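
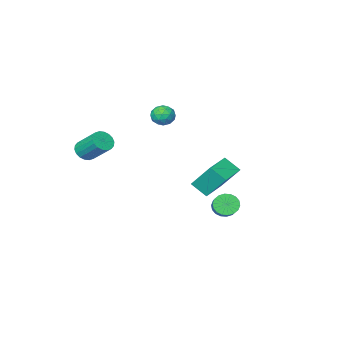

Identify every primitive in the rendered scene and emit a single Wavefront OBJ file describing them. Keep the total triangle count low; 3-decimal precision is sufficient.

v -4.173 -1.907 -4.504
v -4.702 -0.747 -2.886
v -2.578 -1.057 -4.592
v -3.106 0.103 -2.974
v -3.674 -2.763 -3.726
v -4.202 -1.603 -2.108
v -2.078 -1.913 -3.814
v -2.607 -0.753 -2.196
v 3.917 -3.507 -0.279
v 4.188 -3.912 0.265
v 3.813 -2.577 1.444
v 3.543 -2.173 0.899
v 4.448 -3.747 0.161
v 4.073 -2.412 1.34
v 4.603 -3.535 -0.03
v 4.228 -2.2 1.149
v 4.622 -3.317 -0.271
v 4.247 -1.982 0.908
v 4.502 -3.137 -0.513
v 4.127 -1.802 0.666
v 4.266 -3.031 -0.709
v 3.891 -1.696 0.47
v 3.96 -3.018 -0.82
v 3.585 -1.683 0.359
v 3.647 -3.103 -0.824
v 3.272 -1.768 0.355
v 3.387 -3.268 -0.72
v 3.012 -1.933 0.459
v 3.232 -3.48 -0.529
v 2.857 -2.145 0.65
v 3.213 -3.698 -0.288
v 2.838 -2.363 0.891
v 3.333 -3.878 -0.046
v 2.958 -2.543 1.133
v 3.569 -3.984 0.15
v 3.194 -2.649 1.329
v 3.875 -3.997 0.261
v 3.5 -2.662 1.44
v -1.76 1.96 -3.926
v -1.142 1.541 -3.858
v -0.382 2.8 -3.006
v -1 3.22 -3.074
v -1.09 1.704 -4.145
v -0.33 2.963 -3.292
v -1.171 1.918 -4.388
v -0.411 3.177 -3.536
v -1.368 2.14 -4.54
v -0.608 3.399 -3.688
v -1.643 2.326 -4.571
v -0.883 3.585 -3.718
v -1.942 2.44 -4.473
v -1.182 3.7 -3.621
v -2.204 2.459 -4.268
v -1.444 3.719 -3.415
v -2.378 2.38 -3.994
v -1.618 3.639 -3.142
v -2.43 2.217 -3.708
v -1.67 3.476 -2.855
v -2.349 2.003 -3.464
v -1.589 3.262 -2.612
v -2.152 1.781 -3.312
v -1.392 3.04 -2.46
v -1.877 1.595 -3.282
v -1.117 2.854 -2.429
v -1.578 1.48 -3.379
v -0.818 2.74 -2.527
v -1.316 1.461 -3.585
v -0.556 2.721 -2.732
v -1.14 -3.375 0.57
v -0.598 -3.583 1.088
v -2.042 -3.777 1.352
v -1.5 -3.985 1.87
v -1.628 -3.232 1.722
v -1.07 -2.984 1.239
v -1.57 -4.376 1.201
v -1.012 -4.128 0.718
v -0.864 -4.202 1.478
v -0.9 -3.495 1.8
v -1.74 -3.865 0.64
v -1.776 -3.158 0.962
v -0.79 -3.444 0.761
v -1.85 -3.916 1.679
v -1.925 -3.473 1.592
v -1.607 -3.596 1.897
v -1.067 -3.092 0.849
v -0.749 -3.214 1.154
v -1.354 -3.007 1.526
v -1.891 -4.146 1.286
v -1.573 -4.268 1.591
v -1.033 -3.764 0.543
v -0.715 -3.887 0.848
v -1.286 -4.353 0.914
v -0.628 -3.93 1.295
v -1.158 -4.166 1.754
v -1.199 -4.396 1.361
v -0.871 -4.251 1.077
v -0.649 -3.514 1.484
v -1.179 -3.75 1.943
v -1.254 -3.308 1.856
v -0.926 -3.162 1.572
v -0.805 -3.878 1.713
v -1.461 -3.61 0.497
v -1.991 -3.846 0.956
v -1.714 -4.198 0.868
v -1.386 -4.052 0.584
v -1.482 -3.194 0.686
v -2.012 -3.43 1.145
v -1.769 -3.109 1.363
v -1.441 -2.964 1.079
v -1.835 -3.482 0.727
f 2 4 1
f 5 2 1
f 1 4 3
f 3 5 1
f 2 8 4
f 6 2 5
f 6 8 2
f 4 8 3
f 7 5 3
f 3 8 7
f 7 6 5
f 8 6 7
f 10 9 13
f 10 13 11
f 11 13 14
f 11 14 12
f 13 9 15
f 13 15 14
f 14 15 16
f 14 16 12
f 15 9 17
f 15 17 16
f 16 17 18
f 16 18 12
f 17 9 19
f 17 19 18
f 18 19 20
f 18 20 12
f 19 9 21
f 19 21 20
f 20 21 22
f 20 22 12
f 21 9 23
f 21 23 22
f 22 23 24
f 22 24 12
f 23 9 25
f 23 25 24
f 24 25 26
f 24 26 12
f 25 9 27
f 25 27 26
f 26 27 28
f 26 28 12
f 27 9 29
f 27 29 28
f 28 29 30
f 28 30 12
f 29 9 31
f 29 31 30
f 30 31 32
f 30 32 12
f 31 9 33
f 31 33 32
f 32 33 34
f 32 34 12
f 33 9 35
f 33 35 34
f 34 35 36
f 34 36 12
f 35 9 37
f 35 37 36
f 36 37 38
f 36 38 12
f 37 9 10
f 37 10 38
f 38 10 11
f 38 11 12
f 40 39 43
f 40 43 41
f 41 43 44
f 41 44 42
f 43 39 45
f 43 45 44
f 44 45 46
f 44 46 42
f 45 39 47
f 45 47 46
f 46 47 48
f 46 48 42
f 47 39 49
f 47 49 48
f 48 49 50
f 48 50 42
f 49 39 51
f 49 51 50
f 50 51 52
f 50 52 42
f 51 39 53
f 51 53 52
f 52 53 54
f 52 54 42
f 53 39 55
f 53 55 54
f 54 55 56
f 54 56 42
f 55 39 57
f 55 57 56
f 56 57 58
f 56 58 42
f 57 39 59
f 57 59 58
f 58 59 60
f 58 60 42
f 59 39 61
f 59 61 60
f 60 61 62
f 60 62 42
f 61 39 63
f 61 63 62
f 62 63 64
f 62 64 42
f 63 39 65
f 63 65 64
f 64 65 66
f 64 66 42
f 65 39 67
f 65 67 66
f 66 67 68
f 66 68 42
f 67 39 40
f 67 40 68
f 68 40 41
f 68 41 42
f 69 106 85
f 106 80 109
f 85 109 74
f 106 109 85
f 69 85 81
f 85 74 86
f 81 86 70
f 85 86 81
f 69 81 90
f 81 70 91
f 90 91 76
f 81 91 90
f 69 90 102
f 90 76 105
f 102 105 79
f 90 105 102
f 69 102 106
f 102 79 110
f 106 110 80
f 102 110 106
f 70 86 97
f 86 74 100
f 97 100 78
f 86 100 97
f 74 109 87
f 109 80 108
f 87 108 73
f 109 108 87
f 80 110 107
f 110 79 103
f 107 103 71
f 110 103 107
f 79 105 104
f 105 76 92
f 104 92 75
f 105 92 104
f 76 91 96
f 91 70 93
f 96 93 77
f 91 93 96
f 72 98 84
f 98 78 99
f 84 99 73
f 98 99 84
f 72 84 82
f 84 73 83
f 82 83 71
f 84 83 82
f 72 82 89
f 82 71 88
f 89 88 75
f 82 88 89
f 72 89 94
f 89 75 95
f 94 95 77
f 89 95 94
f 72 94 98
f 94 77 101
f 98 101 78
f 94 101 98
f 73 99 87
f 99 78 100
f 87 100 74
f 99 100 87
f 71 83 107
f 83 73 108
f 107 108 80
f 83 108 107
f 75 88 104
f 88 71 103
f 104 103 79
f 88 103 104
f 77 95 96
f 95 75 92
f 96 92 76
f 95 92 96
f 78 101 97
f 101 77 93
f 97 93 70
f 101 93 97



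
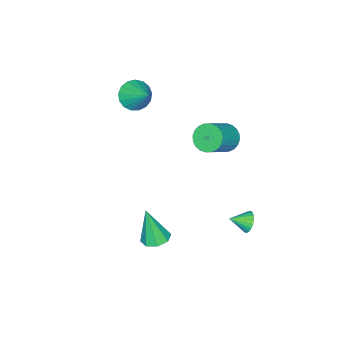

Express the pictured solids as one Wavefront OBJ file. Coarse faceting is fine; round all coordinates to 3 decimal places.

v 1.843 1.177 -2.995
v 2.632 1.164 -3.034
v 1.937 0.643 -0.965
v 2.417 1.708 -2.881
v 1.866 1.941 -2.795
v 1.301 1.726 -2.825
v 1.055 1.189 -2.955
v 1.27 0.645 -3.108
v 1.821 0.413 -3.194
v 2.386 0.627 -3.164
v -4.629 0.808 -0.123
v -4.204 1.348 -0.656
v -2.746 1.272 0.429
v -3.171 0.732 0.963
v -4.351 1.568 -0.443
v -2.893 1.492 0.642
v -4.541 1.671 -0.181
v -3.082 1.596 0.904
v -4.744 1.644 0.089
v -3.285 1.568 1.175
v -4.929 1.489 0.328
v -3.471 1.413 1.413
v -5.069 1.231 0.498
v -3.61 1.155 1.583
v -5.142 0.908 0.573
v -3.683 0.832 1.659
v -5.137 0.57 0.542
v -3.678 0.494 1.628
v -5.054 0.268 0.411
v -3.596 0.192 1.496
v -4.907 0.048 0.198
v -3.449 -0.028 1.283
v -4.718 -0.056 -0.064
v -3.259 -0.131 1.021
v -4.515 -0.028 -0.335
v -3.056 -0.104 0.751
v -4.329 0.127 -0.573
v -2.871 0.051 0.512
v -4.19 0.385 -0.743
v -2.731 0.309 0.342
v -4.117 0.708 -0.819
v -2.658 0.632 0.267
v -4.122 1.046 -0.788
v -2.663 0.97 0.298
v -2.631 -3.409 2.605
v -1.763 -3.769 2.598
v -2.109 -2.171 3.615
v -1.764 -3.484 2.249
v -1.964 -3.182 1.983
v -2.317 -2.932 1.858
v -2.742 -2.791 1.905
v -3.141 -2.792 2.113
v -3.423 -2.934 2.433
v -3.524 -3.185 2.792
v -3.421 -3.487 3.109
v -3.136 -3.771 3.31
v -2.735 -3.972 3.35
v -2.311 -4.045 3.219
v -1.96 -3.971 2.948
v -2.307 3.893 -3.536
v -1.92 3.952 -4.068
v -1.633 3.187 -3.124
v -1.819 4.146 -3.902
v -1.803 4.296 -3.672
v -1.873 4.376 -3.42
v -2.019 4.373 -3.187
v -2.214 4.287 -3.015
v -2.426 4.132 -2.933
v -2.617 3.937 -2.955
v -2.755 3.733 -3.078
v -2.815 3.558 -3.28
v -2.787 3.44 -3.526
v -2.677 3.401 -3.774
v -2.502 3.446 -3.981
v -2.294 3.569 -4.111
v -2.088 3.748 -4.142
f 2 1 4
f 2 4 3
f 4 1 5
f 4 5 3
f 5 1 6
f 5 6 3
f 6 1 7
f 6 7 3
f 7 1 8
f 7 8 3
f 8 1 9
f 8 9 3
f 9 1 10
f 9 10 3
f 10 1 2
f 10 2 3
f 12 11 15
f 12 15 13
f 13 15 16
f 13 16 14
f 15 11 17
f 15 17 16
f 16 17 18
f 16 18 14
f 17 11 19
f 17 19 18
f 18 19 20
f 18 20 14
f 19 11 21
f 19 21 20
f 20 21 22
f 20 22 14
f 21 11 23
f 21 23 22
f 22 23 24
f 22 24 14
f 23 11 25
f 23 25 24
f 24 25 26
f 24 26 14
f 25 11 27
f 25 27 26
f 26 27 28
f 26 28 14
f 27 11 29
f 27 29 28
f 28 29 30
f 28 30 14
f 29 11 31
f 29 31 30
f 30 31 32
f 30 32 14
f 31 11 33
f 31 33 32
f 32 33 34
f 32 34 14
f 33 11 35
f 33 35 34
f 34 35 36
f 34 36 14
f 35 11 37
f 35 37 36
f 36 37 38
f 36 38 14
f 37 11 39
f 37 39 38
f 38 39 40
f 38 40 14
f 39 11 41
f 39 41 40
f 40 41 42
f 40 42 14
f 41 11 43
f 41 43 42
f 42 43 44
f 42 44 14
f 43 11 12
f 43 12 44
f 44 12 13
f 44 13 14
f 46 45 48
f 46 48 47
f 48 45 49
f 48 49 47
f 49 45 50
f 49 50 47
f 50 45 51
f 50 51 47
f 51 45 52
f 51 52 47
f 52 45 53
f 52 53 47
f 53 45 54
f 53 54 47
f 54 45 55
f 54 55 47
f 55 45 56
f 55 56 47
f 56 45 57
f 56 57 47
f 57 45 58
f 57 58 47
f 58 45 59
f 58 59 47
f 59 45 46
f 59 46 47
f 61 60 63
f 61 63 62
f 63 60 64
f 63 64 62
f 64 60 65
f 64 65 62
f 65 60 66
f 65 66 62
f 66 60 67
f 66 67 62
f 67 60 68
f 67 68 62
f 68 60 69
f 68 69 62
f 69 60 70
f 69 70 62
f 70 60 71
f 70 71 62
f 71 60 72
f 71 72 62
f 72 60 73
f 72 73 62
f 73 60 74
f 73 74 62
f 74 60 75
f 74 75 62
f 75 60 76
f 75 76 62
f 76 60 61
f 76 61 62



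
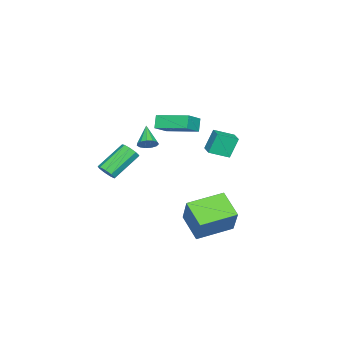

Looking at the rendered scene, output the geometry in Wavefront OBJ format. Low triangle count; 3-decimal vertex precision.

v -1.859 -1.368 1.679
v -2.352 -1.509 2.419
v -1.791 0.616 2.101
v -2.284 0.476 2.841
v -0.756 -1.556 2.379
v -1.249 -1.696 3.119
v -0.688 0.429 2.801
v -1.181 0.288 3.541
v 0.834 2.116 2.395
v 0.398 2.429 3.623
v 0.184 3.05 1.927
v -0.252 3.362 3.155
v 1.532 2.658 2.505
v 1.096 2.97 3.733
v 0.882 3.591 2.037
v 0.446 3.904 3.265
v 2.931 2.617 -3.326
v 2.043 1.43 -2.416
v 1.342 4.046 -3.012
v 0.454 2.859 -2.102
v 3.826 3.241 -1.638
v 2.938 2.054 -0.728
v 2.237 4.67 -1.324
v 1.349 3.483 -0.414
v 0.709 -3.764 -0.861
v 1.146 -3.593 -0.441
v -0.312 -2.825 0.762
v -0.749 -2.996 0.341
v 1.081 -3.274 -0.723
v -0.378 -2.507 0.479
v 0.842 -3.184 -1.07
v -0.617 -2.417 0.132
v 0.54 -3.366 -1.32
v -0.918 -2.598 -0.117
v 0.318 -3.733 -1.355
v -1.14 -2.966 -0.152
v 0.279 -4.115 -1.159
v -1.179 -3.348 0.044
v 0.441 -4.332 -0.824
v -1.017 -3.565 0.379
v 0.728 -4.284 -0.506
v -0.73 -3.516 0.696
v 1.007 -3.991 -0.355
v -0.451 -3.224 0.848
v -2.466 -2.803 0.046
v -2.075 -3.26 0.195
v -3.474 -3.377 0.934
v -2.018 -3.003 0.425
v -2.104 -2.683 0.535
v -2.305 -2.4 0.489
v -2.557 -2.246 0.303
v -2.78 -2.269 0.035
v -2.904 -2.461 -0.229
v -2.888 -2.762 -0.406
v -2.739 -3.076 -0.439
v -2.503 -3.303 -0.319
v -2.255 -3.372 -0.082
f 2 4 1
f 5 2 1
f 1 4 3
f 3 5 1
f 2 8 4
f 6 2 5
f 6 8 2
f 4 8 3
f 7 5 3
f 3 8 7
f 7 6 5
f 8 6 7
f 10 12 9
f 13 10 9
f 9 12 11
f 11 13 9
f 10 16 12
f 14 10 13
f 14 16 10
f 12 16 11
f 15 13 11
f 11 16 15
f 15 14 13
f 16 14 15
f 18 20 17
f 21 18 17
f 17 20 19
f 19 21 17
f 18 24 20
f 22 18 21
f 22 24 18
f 20 24 19
f 23 21 19
f 19 24 23
f 23 22 21
f 24 22 23
f 26 25 29
f 26 29 27
f 27 29 30
f 27 30 28
f 29 25 31
f 29 31 30
f 30 31 32
f 30 32 28
f 31 25 33
f 31 33 32
f 32 33 34
f 32 34 28
f 33 25 35
f 33 35 34
f 34 35 36
f 34 36 28
f 35 25 37
f 35 37 36
f 36 37 38
f 36 38 28
f 37 25 39
f 37 39 38
f 38 39 40
f 38 40 28
f 39 25 41
f 39 41 40
f 40 41 42
f 40 42 28
f 41 25 43
f 41 43 42
f 42 43 44
f 42 44 28
f 43 25 26
f 43 26 44
f 44 26 27
f 44 27 28
f 46 45 48
f 46 48 47
f 48 45 49
f 48 49 47
f 49 45 50
f 49 50 47
f 50 45 51
f 50 51 47
f 51 45 52
f 51 52 47
f 52 45 53
f 52 53 47
f 53 45 54
f 53 54 47
f 54 45 55
f 54 55 47
f 55 45 56
f 55 56 47
f 56 45 57
f 56 57 47
f 57 45 46
f 57 46 47



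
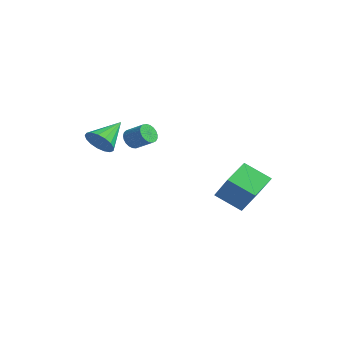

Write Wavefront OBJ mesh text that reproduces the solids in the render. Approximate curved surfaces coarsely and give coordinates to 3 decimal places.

v -0.485 1.651 -2.302
v -0.993 3.212 -1.667
v 0.765 2.428 -3.21
v 0.257 3.989 -2.575
v 0.783 1.431 -0.745
v 0.275 2.992 -0.11
v 2.033 2.208 -1.653
v 1.525 3.769 -1.018
v -4.148 -0.836 1.189
v -3.891 -0.588 0.646
v -2.915 -0.235 1.268
v -3.172 -0.484 1.811
v -4.03 -0.378 0.744
v -3.054 -0.025 1.366
v -4.189 -0.247 0.919
v -3.213 0.106 1.541
v -4.341 -0.217 1.14
v -3.365 0.135 1.763
v -4.459 -0.295 1.37
v -3.483 0.057 1.993
v -4.524 -0.467 1.569
v -3.548 -0.114 2.191
v -4.524 -0.702 1.702
v -3.548 -0.35 2.324
v -4.458 -0.961 1.746
v -3.483 -0.608 2.369
v -4.339 -1.198 1.694
v -3.364 -0.845 2.316
v -4.187 -1.372 1.554
v -3.212 -1.02 2.177
v -4.028 -1.454 1.352
v -3.053 -1.101 1.974
v -3.89 -1.429 1.121
v -2.914 -1.076 1.743
v -3.796 -1.302 0.902
v -2.821 -0.949 1.524
v -3.764 -1.094 0.732
v -2.788 -0.741 1.355
v -3.797 -0.841 0.642
v -2.821 -0.489 1.264
v -2.612 -4.05 2.203
v -1.744 -3.999 2.391
v -2.908 -2.47 3.137
v -1.781 -3.788 2.023
v -2.008 -3.638 1.696
v -2.374 -3.581 1.485
v -2.795 -3.633 1.438
v -3.173 -3.78 1.567
v -3.423 -3.989 1.842
v -3.487 -4.212 2.199
v -3.351 -4.398 2.557
v -3.045 -4.504 2.834
v -2.641 -4.507 2.966
v -2.229 -4.405 2.924
v -1.906 -4.222 2.716
f 2 4 1
f 5 2 1
f 1 4 3
f 3 5 1
f 2 8 4
f 6 2 5
f 6 8 2
f 4 8 3
f 7 5 3
f 3 8 7
f 7 6 5
f 8 6 7
f 10 9 13
f 10 13 11
f 11 13 14
f 11 14 12
f 13 9 15
f 13 15 14
f 14 15 16
f 14 16 12
f 15 9 17
f 15 17 16
f 16 17 18
f 16 18 12
f 17 9 19
f 17 19 18
f 18 19 20
f 18 20 12
f 19 9 21
f 19 21 20
f 20 21 22
f 20 22 12
f 21 9 23
f 21 23 22
f 22 23 24
f 22 24 12
f 23 9 25
f 23 25 24
f 24 25 26
f 24 26 12
f 25 9 27
f 25 27 26
f 26 27 28
f 26 28 12
f 27 9 29
f 27 29 28
f 28 29 30
f 28 30 12
f 29 9 31
f 29 31 30
f 30 31 32
f 30 32 12
f 31 9 33
f 31 33 32
f 32 33 34
f 32 34 12
f 33 9 35
f 33 35 34
f 34 35 36
f 34 36 12
f 35 9 37
f 35 37 36
f 36 37 38
f 36 38 12
f 37 9 39
f 37 39 38
f 38 39 40
f 38 40 12
f 39 9 10
f 39 10 40
f 40 10 11
f 40 11 12
f 42 41 44
f 42 44 43
f 44 41 45
f 44 45 43
f 45 41 46
f 45 46 43
f 46 41 47
f 46 47 43
f 47 41 48
f 47 48 43
f 48 41 49
f 48 49 43
f 49 41 50
f 49 50 43
f 50 41 51
f 50 51 43
f 51 41 52
f 51 52 43
f 52 41 53
f 52 53 43
f 53 41 54
f 53 54 43
f 54 41 55
f 54 55 43
f 55 41 42
f 55 42 43



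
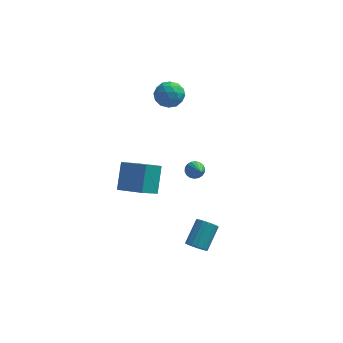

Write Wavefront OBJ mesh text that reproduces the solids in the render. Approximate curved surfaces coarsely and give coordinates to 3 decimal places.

v -2.409 -5.006 1.653
v -2.346 -3.914 2.914
v -3.778 -4.363 1.164
v -3.715 -3.27 2.425
v -1.745 -4.17 0.895
v -1.682 -3.077 2.156
v -3.114 -3.526 0.406
v -3.051 -2.434 1.667
v -2.612 3.555 2.711
v -1.735 3.696 2.61
v -2.345 2.204 3.15
v -1.468 2.345 3.049
v -1.916 2.763 3.7
v -2.081 3.598 3.428
v -1.999 2.302 2.332
v -2.164 3.137 2.06
v -1.356 2.921 2.376
v -1.305 3.206 3.221
v -2.775 2.694 2.539
v -2.724 2.979 3.384
v -2.197 3.744 2.622
v -1.883 2.156 3.138
v -2.146 2.402 3.521
v -1.631 2.484 3.462
v -2.4 3.687 3.103
v -1.885 3.77 3.043
v -1.991 3.221 3.684
v -2.195 2.13 2.717
v -1.68 2.213 2.657
v -2.449 3.416 2.298
v -1.934 3.498 2.239
v -2.089 2.679 2.076
v -1.459 3.372 2.425
v -1.302 2.577 2.683
v -1.614 2.552 2.261
v -1.711 3.043 2.102
v -1.429 3.539 2.922
v -1.272 2.745 3.18
v -1.535 2.991 3.562
v -1.632 3.482 3.403
v -1.206 3.084 2.784
v -2.808 3.155 2.58
v -2.651 2.361 2.838
v -2.448 2.418 2.357
v -2.545 2.909 2.198
v -2.778 3.323 3.077
v -2.621 2.528 3.335
v -2.369 2.857 3.658
v -2.466 3.348 3.499
v -2.874 2.816 2.976
v -0.637 2.87 -3.369
v -0.406 3.243 -3.005
v -0.103 1.35 -2.151
v -0.645 3.225 -2.923
v -0.883 3.136 -2.929
v -1.072 2.995 -3.023
v -1.174 2.829 -3.185
v -1.171 2.672 -3.383
v -1.061 2.553 -3.579
v -0.868 2.498 -3.733
v -0.628 2.516 -3.815
v -0.391 2.604 -3.809
v -0.202 2.745 -3.716
v -0.099 2.911 -3.554
v -0.103 3.069 -3.355
v -0.212 3.187 -3.159
v 0.257 -4.411 -3.088
v 0.552 -4.137 -3.559
v 0.998 -2.974 -2.603
v 0.703 -3.249 -2.132
v 0.279 -4.022 -3.571
v 0.725 -2.86 -2.614
v -0 -3.997 -3.472
v 0.446 -2.835 -2.515
v -0.22 -4.066 -3.285
v 0.227 -2.904 -2.328
v -0.33 -4.215 -3.053
v 0.116 -3.053 -2.096
v -0.306 -4.408 -2.829
v 0.14 -3.246 -1.872
v -0.153 -4.602 -2.665
v 0.293 -3.44 -1.708
v 0.094 -4.753 -2.597
v 0.54 -3.591 -1.641
v 0.378 -4.825 -2.643
v 0.824 -3.663 -1.686
v 0.635 -4.802 -2.79
v 1.081 -3.64 -1.833
v 0.805 -4.689 -3.006
v 1.251 -3.527 -2.049
v 0.849 -4.513 -3.24
v 1.295 -3.351 -2.284
v 0.758 -4.314 -3.44
v 1.204 -3.152 -2.483
f 2 4 1
f 5 2 1
f 1 4 3
f 3 5 1
f 2 8 4
f 6 2 5
f 6 8 2
f 4 8 3
f 7 5 3
f 3 8 7
f 7 6 5
f 8 6 7
f 9 46 25
f 46 20 49
f 25 49 14
f 46 49 25
f 9 25 21
f 25 14 26
f 21 26 10
f 25 26 21
f 9 21 30
f 21 10 31
f 30 31 16
f 21 31 30
f 9 30 42
f 30 16 45
f 42 45 19
f 30 45 42
f 9 42 46
f 42 19 50
f 46 50 20
f 42 50 46
f 10 26 37
f 26 14 40
f 37 40 18
f 26 40 37
f 14 49 27
f 49 20 48
f 27 48 13
f 49 48 27
f 20 50 47
f 50 19 43
f 47 43 11
f 50 43 47
f 19 45 44
f 45 16 32
f 44 32 15
f 45 32 44
f 16 31 36
f 31 10 33
f 36 33 17
f 31 33 36
f 12 38 24
f 38 18 39
f 24 39 13
f 38 39 24
f 12 24 22
f 24 13 23
f 22 23 11
f 24 23 22
f 12 22 29
f 22 11 28
f 29 28 15
f 22 28 29
f 12 29 34
f 29 15 35
f 34 35 17
f 29 35 34
f 12 34 38
f 34 17 41
f 38 41 18
f 34 41 38
f 13 39 27
f 39 18 40
f 27 40 14
f 39 40 27
f 11 23 47
f 23 13 48
f 47 48 20
f 23 48 47
f 15 28 44
f 28 11 43
f 44 43 19
f 28 43 44
f 17 35 36
f 35 15 32
f 36 32 16
f 35 32 36
f 18 41 37
f 41 17 33
f 37 33 10
f 41 33 37
f 52 51 54
f 52 54 53
f 54 51 55
f 54 55 53
f 55 51 56
f 55 56 53
f 56 51 57
f 56 57 53
f 57 51 58
f 57 58 53
f 58 51 59
f 58 59 53
f 59 51 60
f 59 60 53
f 60 51 61
f 60 61 53
f 61 51 62
f 61 62 53
f 62 51 63
f 62 63 53
f 63 51 64
f 63 64 53
f 64 51 65
f 64 65 53
f 65 51 66
f 65 66 53
f 66 51 52
f 66 52 53
f 68 67 71
f 68 71 69
f 69 71 72
f 69 72 70
f 71 67 73
f 71 73 72
f 72 73 74
f 72 74 70
f 73 67 75
f 73 75 74
f 74 75 76
f 74 76 70
f 75 67 77
f 75 77 76
f 76 77 78
f 76 78 70
f 77 67 79
f 77 79 78
f 78 79 80
f 78 80 70
f 79 67 81
f 79 81 80
f 80 81 82
f 80 82 70
f 81 67 83
f 81 83 82
f 82 83 84
f 82 84 70
f 83 67 85
f 83 85 84
f 84 85 86
f 84 86 70
f 85 67 87
f 85 87 86
f 86 87 88
f 86 88 70
f 87 67 89
f 87 89 88
f 88 89 90
f 88 90 70
f 89 67 91
f 89 91 90
f 90 91 92
f 90 92 70
f 91 67 93
f 91 93 92
f 92 93 94
f 92 94 70
f 93 67 68
f 93 68 94
f 94 68 69
f 94 69 70



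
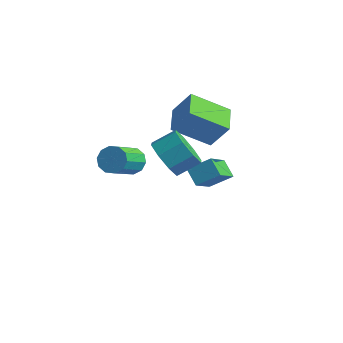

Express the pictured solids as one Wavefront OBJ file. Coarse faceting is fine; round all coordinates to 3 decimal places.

v 0.17 -0.195 3.551
v 0.951 -0.867 3.694
v 1.57 -0.017 4.312
v 0.79 0.655 4.169
v 1.034 -0.442 3.026
v 1.653 0.408 3.644
v 0.611 0.128 2.666
v 1.23 0.978 3.284
v -0.07 0.508 2.824
v 0.549 1.359 3.442
v -0.61 0.477 3.408
v 0.009 1.327 4.026
v -0.693 0.052 4.076
v -0.074 0.902 4.694
v -0.27 -0.518 4.436
v 0.349 0.332 5.054
v 0.411 -0.899 4.278
v 1.03 -0.048 4.896
v 0.033 3.236 2.436
v -1.274 2.083 3.535
v -0.803 4.43 2.695
v -2.11 3.276 3.794
v 0.83 3.524 3.686
v -0.477 2.37 4.785
v -0.006 4.717 3.945
v -1.313 3.564 5.044
v -1.308 -0.604 3.011
v -0.864 -0.25 3.437
v -0.668 -1.722 4.455
v -1.112 -2.076 4.029
v -1.271 -0.198 3.592
v -1.076 -1.669 4.61
v -1.692 -0.3 3.524
v -1.497 -1.771 4.543
v -1.967 -0.519 3.261
v -1.771 -1.99 4.279
v -1.989 -0.77 2.902
v -1.794 -2.242 3.92
v -1.752 -0.958 2.585
v -1.556 -2.43 3.603
v -1.344 -1.011 2.43
v -1.149 -2.482 3.448
v -0.923 -0.909 2.497
v -0.728 -2.38 3.516
v -0.649 -0.69 2.761
v -0.453 -2.161 3.779
v -0.626 -0.438 3.12
v -0.431 -1.91 4.138
v -0.067 2.32 0.253
v -0.801 2.609 0.85
v -0.388 3.745 -0.832
v -1.122 4.035 -0.234
v 0.742 3.005 0.914
v 0.008 3.295 1.512
v 0.421 4.431 -0.17
v -0.313 4.72 0.427
f 2 1 5
f 2 5 3
f 3 5 6
f 3 6 4
f 5 1 7
f 5 7 6
f 6 7 8
f 6 8 4
f 7 1 9
f 7 9 8
f 8 9 10
f 8 10 4
f 9 1 11
f 9 11 10
f 10 11 12
f 10 12 4
f 11 1 13
f 11 13 12
f 12 13 14
f 12 14 4
f 13 1 15
f 13 15 14
f 14 15 16
f 14 16 4
f 15 1 17
f 15 17 16
f 16 17 18
f 16 18 4
f 17 1 2
f 17 2 18
f 18 2 3
f 18 3 4
f 20 22 19
f 23 20 19
f 19 22 21
f 21 23 19
f 20 26 22
f 24 20 23
f 24 26 20
f 22 26 21
f 25 23 21
f 21 26 25
f 25 24 23
f 26 24 25
f 28 27 31
f 28 31 29
f 29 31 32
f 29 32 30
f 31 27 33
f 31 33 32
f 32 33 34
f 32 34 30
f 33 27 35
f 33 35 34
f 34 35 36
f 34 36 30
f 35 27 37
f 35 37 36
f 36 37 38
f 36 38 30
f 37 27 39
f 37 39 38
f 38 39 40
f 38 40 30
f 39 27 41
f 39 41 40
f 40 41 42
f 40 42 30
f 41 27 43
f 41 43 42
f 42 43 44
f 42 44 30
f 43 27 45
f 43 45 44
f 44 45 46
f 44 46 30
f 45 27 47
f 45 47 46
f 46 47 48
f 46 48 30
f 47 27 28
f 47 28 48
f 48 28 29
f 48 29 30
f 50 52 49
f 53 50 49
f 49 52 51
f 51 53 49
f 50 56 52
f 54 50 53
f 54 56 50
f 52 56 51
f 55 53 51
f 51 56 55
f 55 54 53
f 56 54 55



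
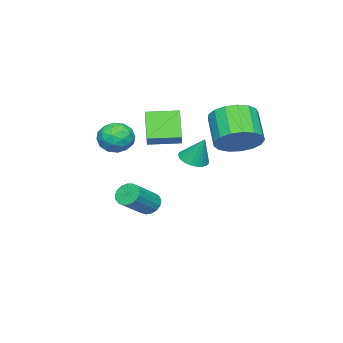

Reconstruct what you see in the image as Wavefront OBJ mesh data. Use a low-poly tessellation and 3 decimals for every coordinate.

v 0.483 1.834 0.344
v 1.053 1.516 0.444
v 0.597 2.406 1.516
v 1.137 1.747 0.322
v 1.108 1.993 0.205
v 0.971 2.212 0.111
v 0.75 2.365 0.058
v 0.483 2.427 0.054
v 0.215 2.385 0.1
v -0.006 2.249 0.188
v -0.142 2.04 0.303
v -0.171 1.796 0.425
v -0.086 1.558 0.533
v 0.097 1.368 0.608
v 0.347 1.259 0.638
v 0.62 1.248 0.616
v 0.87 1.339 0.548
v -3.039 -2.268 -4.131
v -2.737 -2.511 -4.628
v -1.338 -2.775 -3.645
v -1.641 -2.532 -3.149
v -2.672 -2.216 -4.641
v -1.273 -2.481 -3.658
v -2.691 -1.934 -4.537
v -1.293 -2.198 -3.554
v -2.791 -1.728 -4.34
v -1.392 -1.992 -3.357
v -2.947 -1.646 -4.096
v -1.548 -1.91 -3.113
v -3.124 -1.706 -3.86
v -1.725 -1.97 -2.877
v -3.282 -1.895 -3.686
v -1.883 -2.159 -2.703
v -3.385 -2.169 -3.614
v -1.986 -2.434 -2.631
v -3.408 -2.466 -3.661
v -2.009 -2.731 -2.678
v -3.347 -2.718 -3.815
v -1.948 -2.982 -2.832
v -3.215 -2.866 -4.042
v -1.816 -3.131 -3.059
v -3.043 -2.878 -4.29
v -1.645 -3.142 -3.307
v -2.871 -2.749 -4.501
v -1.472 -3.014 -3.518
v -1.652 0.016 1.772
v -1.118 0.314 2.303
v -0.802 0.588 0.596
v -0.268 0.886 1.127
v -0.912 -1.206 1.713
v -0.378 -0.908 2.244
v -0.062 -0.634 0.537
v 0.472 -0.336 1.068
v -2.574 2.316 0.425
v -1.761 2.348 1.135
v -2.732 1.557 2.284
v -3.546 1.524 1.575
v -2.018 2.788 1.221
v -2.989 1.997 2.37
v -2.402 3.12 1.125
v -3.373 2.329 2.274
v -2.826 3.268 0.868
v -3.797 2.477 2.018
v -3.192 3.197 0.51
v -4.163 2.406 1.66
v -3.417 2.925 0.133
v -4.388 2.134 1.282
v -3.449 2.513 -0.178
v -4.42 1.721 0.972
v -3.28 2.055 -0.35
v -4.251 1.264 0.799
v -2.95 1.658 -0.345
v -3.921 0.867 0.805
v -2.533 1.411 -0.163
v -3.505 0.62 0.986
v -2.127 1.371 0.154
v -3.098 0.58 1.303
v -1.822 1.548 0.532
v -2.794 0.757 1.682
v -1.69 1.9 0.886
v -2.662 1.109 2.036
v -1.413 -1.984 0.382
v -0.731 -2.274 0.844
v -1.489 -3.226 -0.284
v -0.807 -3.516 0.178
v -1.573 -3.374 0.572
v -1.526 -2.606 0.984
v -0.694 -2.894 -0.424
v -0.647 -2.126 -0.012
v -0.287 -2.836 0.346
v -0.83 -3.133 0.961
v -1.39 -2.367 -0.401
v -1.933 -2.664 0.214
v -1.065 -2.02 0.672
v -1.155 -3.48 -0.112
v -1.605 -3.397 0.12
v -1.204 -3.567 0.391
v -1.532 -2.215 0.754
v -1.132 -2.385 1.025
v -1.627 -3.032 0.865
v -1.088 -3.115 -0.465
v -0.688 -3.285 -0.194
v -1.016 -1.933 0.169
v -0.615 -2.103 0.44
v -0.593 -2.468 -0.305
v -0.404 -2.521 0.651
v -0.449 -3.251 0.259
v -0.382 -2.885 -0.095
v -0.354 -2.434 0.147
v -0.723 -2.695 1.012
v -0.768 -3.425 0.62
v -1.218 -3.342 0.852
v -1.19 -2.89 1.094
v -0.462 -3.025 0.719
v -1.452 -2.075 -0.06
v -1.497 -2.805 -0.452
v -1.03 -2.61 -0.534
v -1.002 -2.158 -0.292
v -1.771 -2.249 0.301
v -1.816 -2.979 -0.091
v -1.866 -3.066 0.413
v -1.838 -2.615 0.655
v -1.758 -2.475 -0.159
f 2 1 4
f 2 4 3
f 4 1 5
f 4 5 3
f 5 1 6
f 5 6 3
f 6 1 7
f 6 7 3
f 7 1 8
f 7 8 3
f 8 1 9
f 8 9 3
f 9 1 10
f 9 10 3
f 10 1 11
f 10 11 3
f 11 1 12
f 11 12 3
f 12 1 13
f 12 13 3
f 13 1 14
f 13 14 3
f 14 1 15
f 14 15 3
f 15 1 16
f 15 16 3
f 16 1 17
f 16 17 3
f 17 1 2
f 17 2 3
f 19 18 22
f 19 22 20
f 20 22 23
f 20 23 21
f 22 18 24
f 22 24 23
f 23 24 25
f 23 25 21
f 24 18 26
f 24 26 25
f 25 26 27
f 25 27 21
f 26 18 28
f 26 28 27
f 27 28 29
f 27 29 21
f 28 18 30
f 28 30 29
f 29 30 31
f 29 31 21
f 30 18 32
f 30 32 31
f 31 32 33
f 31 33 21
f 32 18 34
f 32 34 33
f 33 34 35
f 33 35 21
f 34 18 36
f 34 36 35
f 35 36 37
f 35 37 21
f 36 18 38
f 36 38 37
f 37 38 39
f 37 39 21
f 38 18 40
f 38 40 39
f 39 40 41
f 39 41 21
f 40 18 42
f 40 42 41
f 41 42 43
f 41 43 21
f 42 18 44
f 42 44 43
f 43 44 45
f 43 45 21
f 44 18 19
f 44 19 45
f 45 19 20
f 45 20 21
f 47 49 46
f 50 47 46
f 46 49 48
f 48 50 46
f 47 53 49
f 51 47 50
f 51 53 47
f 49 53 48
f 52 50 48
f 48 53 52
f 52 51 50
f 53 51 52
f 55 54 58
f 55 58 56
f 56 58 59
f 56 59 57
f 58 54 60
f 58 60 59
f 59 60 61
f 59 61 57
f 60 54 62
f 60 62 61
f 61 62 63
f 61 63 57
f 62 54 64
f 62 64 63
f 63 64 65
f 63 65 57
f 64 54 66
f 64 66 65
f 65 66 67
f 65 67 57
f 66 54 68
f 66 68 67
f 67 68 69
f 67 69 57
f 68 54 70
f 68 70 69
f 69 70 71
f 69 71 57
f 70 54 72
f 70 72 71
f 71 72 73
f 71 73 57
f 72 54 74
f 72 74 73
f 73 74 75
f 73 75 57
f 74 54 76
f 74 76 75
f 75 76 77
f 75 77 57
f 76 54 78
f 76 78 77
f 77 78 79
f 77 79 57
f 78 54 80
f 78 80 79
f 79 80 81
f 79 81 57
f 80 54 55
f 80 55 81
f 81 55 56
f 81 56 57
f 82 119 98
f 119 93 122
f 98 122 87
f 119 122 98
f 82 98 94
f 98 87 99
f 94 99 83
f 98 99 94
f 82 94 103
f 94 83 104
f 103 104 89
f 94 104 103
f 82 103 115
f 103 89 118
f 115 118 92
f 103 118 115
f 82 115 119
f 115 92 123
f 119 123 93
f 115 123 119
f 83 99 110
f 99 87 113
f 110 113 91
f 99 113 110
f 87 122 100
f 122 93 121
f 100 121 86
f 122 121 100
f 93 123 120
f 123 92 116
f 120 116 84
f 123 116 120
f 92 118 117
f 118 89 105
f 117 105 88
f 118 105 117
f 89 104 109
f 104 83 106
f 109 106 90
f 104 106 109
f 85 111 97
f 111 91 112
f 97 112 86
f 111 112 97
f 85 97 95
f 97 86 96
f 95 96 84
f 97 96 95
f 85 95 102
f 95 84 101
f 102 101 88
f 95 101 102
f 85 102 107
f 102 88 108
f 107 108 90
f 102 108 107
f 85 107 111
f 107 90 114
f 111 114 91
f 107 114 111
f 86 112 100
f 112 91 113
f 100 113 87
f 112 113 100
f 84 96 120
f 96 86 121
f 120 121 93
f 96 121 120
f 88 101 117
f 101 84 116
f 117 116 92
f 101 116 117
f 90 108 109
f 108 88 105
f 109 105 89
f 108 105 109
f 91 114 110
f 114 90 106
f 110 106 83
f 114 106 110



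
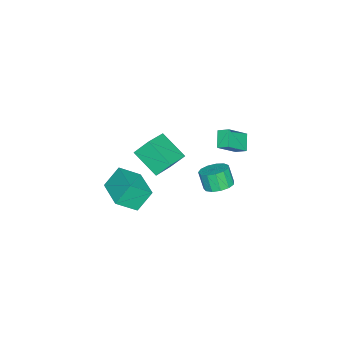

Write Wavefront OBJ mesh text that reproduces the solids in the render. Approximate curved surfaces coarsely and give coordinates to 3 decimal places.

v 0.742 3.24 0.357
v 1.516 2.763 0.33
v 1.273 2.303 1.455
v 0.498 2.78 1.483
v 1.633 3.216 0.54
v 1.389 2.756 1.666
v 1.467 3.676 0.692
v 1.223 3.217 1.818
v 1.07 3.998 0.738
v 0.827 3.539 1.864
v 0.569 4.08 0.663
v 0.326 3.62 1.788
v 0.123 3.894 0.491
v -0.12 3.434 1.616
v -0.126 3.501 0.276
v -0.37 3.041 1.402
v -0.1 3.025 0.087
v -0.344 2.565 1.213
v 0.193 2.617 -0.016
v -0.051 2.157 1.11
v 0.66 2.407 -0.001
v 0.417 1.947 1.125
v 1.154 2.461 0.128
v 0.91 2.002 1.254
v -0.905 2.385 3.771
v -0.892 3.095 4.137
v -2.125 3.002 2.616
v -2.113 3.713 2.983
v -0.027 2.747 3.037
v -0.015 3.458 3.404
v -1.248 3.365 1.883
v -1.235 4.075 2.249
v 2.127 -2.031 -1.173
v 2.955 -3.016 -0.205
v 1.375 -1.439 0.072
v 2.203 -2.424 1.04
v 3.657 -0.536 -0.96
v 4.485 -1.521 0.008
v 2.905 0.056 0.285
v 3.733 -0.929 1.253
v -4.455 -2.29 -4.465
v -4.953 -4.034 -3.292
v -4.823 -1.454 -3.378
v -5.321 -3.199 -2.205
v -2.579 -2.361 -3.775
v -3.077 -4.106 -2.602
v -2.947 -1.526 -2.688
v -3.445 -3.27 -1.515
f 2 1 5
f 2 5 3
f 3 5 6
f 3 6 4
f 5 1 7
f 5 7 6
f 6 7 8
f 6 8 4
f 7 1 9
f 7 9 8
f 8 9 10
f 8 10 4
f 9 1 11
f 9 11 10
f 10 11 12
f 10 12 4
f 11 1 13
f 11 13 12
f 12 13 14
f 12 14 4
f 13 1 15
f 13 15 14
f 14 15 16
f 14 16 4
f 15 1 17
f 15 17 16
f 16 17 18
f 16 18 4
f 17 1 19
f 17 19 18
f 18 19 20
f 18 20 4
f 19 1 21
f 19 21 20
f 20 21 22
f 20 22 4
f 21 1 23
f 21 23 22
f 22 23 24
f 22 24 4
f 23 1 2
f 23 2 24
f 24 2 3
f 24 3 4
f 26 28 25
f 29 26 25
f 25 28 27
f 27 29 25
f 26 32 28
f 30 26 29
f 30 32 26
f 28 32 27
f 31 29 27
f 27 32 31
f 31 30 29
f 32 30 31
f 34 36 33
f 37 34 33
f 33 36 35
f 35 37 33
f 34 40 36
f 38 34 37
f 38 40 34
f 36 40 35
f 39 37 35
f 35 40 39
f 39 38 37
f 40 38 39
f 42 44 41
f 45 42 41
f 41 44 43
f 43 45 41
f 42 48 44
f 46 42 45
f 46 48 42
f 44 48 43
f 47 45 43
f 43 48 47
f 47 46 45
f 48 46 47



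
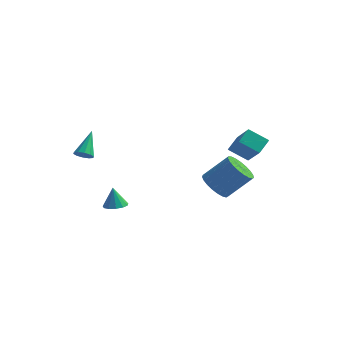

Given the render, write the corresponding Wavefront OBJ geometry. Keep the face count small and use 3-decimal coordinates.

v -2.493 -2.832 -2.419
v -1.925 -3.201 -2.242
v -2.727 -2.608 -1.201
v -1.805 -2.828 -2.287
v -1.904 -2.456 -2.374
v -2.189 -2.204 -2.476
v -2.571 -2.15 -2.559
v -2.928 -2.313 -2.598
v -3.147 -2.641 -2.58
v -3.158 -3.029 -2.511
v -2.958 -3.355 -2.413
v -2.61 -3.514 -2.316
v -2.225 -3.457 -2.252
v -3.681 -4.316 2.114
v -3.205 -4.521 2.353
v -3.699 -3.024 3.266
v -3.111 -4.294 2.1
v -3.235 -4.076 1.853
v -3.529 -3.949 1.705
v -3.88 -3.962 1.715
v -4.156 -4.11 1.876
v -4.25 -4.337 2.129
v -4.127 -4.555 2.376
v -3.833 -4.682 2.523
v -3.481 -4.669 2.514
v 3.566 1.71 -0.244
v 2.427 1.613 0.456
v 3.827 2.592 0.303
v 2.688 2.495 1.002
v 4.552 0.525 1.198
v 3.413 0.428 1.897
v 4.813 1.407 1.744
v 3.674 1.31 2.444
v 1.8 1.341 -2.45
v 2.402 1.729 -3.176
v 3.681 2.367 -1.777
v 3.08 1.979 -1.05
v 2.145 2.056 -3.09
v 3.424 2.693 -1.691
v 1.829 2.259 -2.894
v 3.108 2.896 -1.495
v 1.508 2.303 -2.62
v 2.787 2.941 -1.221
v 1.237 2.181 -2.317
v 2.516 2.819 -0.918
v 1.064 1.914 -2.037
v 2.343 2.552 -0.638
v 1.018 1.548 -1.828
v 2.297 2.185 -0.429
v 1.108 1.146 -1.727
v 2.387 1.783 -0.328
v 1.317 0.778 -1.75
v 2.596 1.415 -0.351
v 1.61 0.507 -1.895
v 2.889 1.144 -0.496
v 1.935 0.38 -2.135
v 3.215 1.018 -0.736
v 2.238 0.42 -2.43
v 3.517 1.058 -1.031
v 2.465 0.619 -2.728
v 3.744 1.256 -1.329
v 2.577 0.943 -2.978
v 3.856 1.58 -1.579
v 2.554 1.336 -3.136
v 3.834 1.973 -1.737
f 2 1 4
f 2 4 3
f 4 1 5
f 4 5 3
f 5 1 6
f 5 6 3
f 6 1 7
f 6 7 3
f 7 1 8
f 7 8 3
f 8 1 9
f 8 9 3
f 9 1 10
f 9 10 3
f 10 1 11
f 10 11 3
f 11 1 12
f 11 12 3
f 12 1 13
f 12 13 3
f 13 1 2
f 13 2 3
f 15 14 17
f 15 17 16
f 17 14 18
f 17 18 16
f 18 14 19
f 18 19 16
f 19 14 20
f 19 20 16
f 20 14 21
f 20 21 16
f 21 14 22
f 21 22 16
f 22 14 23
f 22 23 16
f 23 14 24
f 23 24 16
f 24 14 25
f 24 25 16
f 25 14 15
f 25 15 16
f 27 29 26
f 30 27 26
f 26 29 28
f 28 30 26
f 27 33 29
f 31 27 30
f 31 33 27
f 29 33 28
f 32 30 28
f 28 33 32
f 32 31 30
f 33 31 32
f 35 34 38
f 35 38 36
f 36 38 39
f 36 39 37
f 38 34 40
f 38 40 39
f 39 40 41
f 39 41 37
f 40 34 42
f 40 42 41
f 41 42 43
f 41 43 37
f 42 34 44
f 42 44 43
f 43 44 45
f 43 45 37
f 44 34 46
f 44 46 45
f 45 46 47
f 45 47 37
f 46 34 48
f 46 48 47
f 47 48 49
f 47 49 37
f 48 34 50
f 48 50 49
f 49 50 51
f 49 51 37
f 50 34 52
f 50 52 51
f 51 52 53
f 51 53 37
f 52 34 54
f 52 54 53
f 53 54 55
f 53 55 37
f 54 34 56
f 54 56 55
f 55 56 57
f 55 57 37
f 56 34 58
f 56 58 57
f 57 58 59
f 57 59 37
f 58 34 60
f 58 60 59
f 59 60 61
f 59 61 37
f 60 34 62
f 60 62 61
f 61 62 63
f 61 63 37
f 62 34 64
f 62 64 63
f 63 64 65
f 63 65 37
f 64 34 35
f 64 35 65
f 65 35 36
f 65 36 37



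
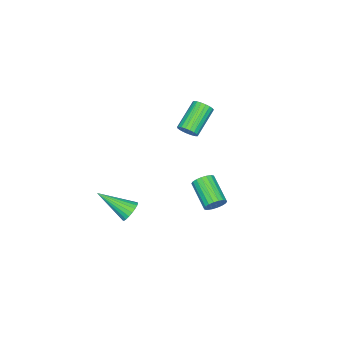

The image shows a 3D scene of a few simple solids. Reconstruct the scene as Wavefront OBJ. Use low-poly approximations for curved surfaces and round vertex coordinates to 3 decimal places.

v -0.269 0.428 2.368
v 0.056 0.507 2.866
v -1.486 0.511 3.87
v -1.811 0.432 3.372
v 0.011 0.742 2.796
v -1.531 0.746 3.8
v -0.083 0.923 2.652
v -1.625 0.927 3.656
v -0.209 1.018 2.458
v -1.75 1.022 3.463
v -0.345 1.011 2.249
v -1.887 1.015 3.254
v -0.468 0.904 2.061
v -2.01 0.908 3.065
v -0.557 0.714 1.926
v -2.098 0.718 2.93
v -0.596 0.475 1.867
v -2.137 0.479 2.871
v -0.578 0.227 1.894
v -2.12 0.231 2.899
v -0.507 0.015 2.004
v -2.049 0.019 3.008
v -0.395 -0.127 2.176
v -1.937 -0.123 3.181
v -0.261 -0.172 2.382
v -1.803 -0.168 3.386
v -0.129 -0.113 2.585
v -1.671 -0.109 3.59
v -0.021 0.039 2.751
v -1.562 0.043 3.755
v 0.045 0.258 2.85
v -1.497 0.262 3.855
v 1.322 -2.103 -4.255
v 1.812 -2.256 -4.716
v 1.838 -3.857 -3.125
v 1.956 -2.093 -4.529
v 1.99 -1.932 -4.294
v 1.908 -1.8 -4.052
v 1.726 -1.721 -3.846
v 1.473 -1.707 -3.71
v 1.195 -1.762 -3.669
v 0.938 -1.876 -3.728
v 0.748 -2.029 -3.879
v 0.657 -2.195 -4.095
v 0.682 -2.345 -4.339
v 0.817 -2.453 -4.568
v 1.039 -2.5 -4.743
v 1.311 -2.479 -4.834
v 1.584 -2.392 -4.824
v 1.734 3.33 -0.762
v 2.226 3.237 -0.381
v 1.378 1.976 0.404
v 0.886 2.07 0.022
v 2.074 3.426 -0.241
v 1.226 2.166 0.544
v 1.855 3.597 -0.204
v 1.006 2.336 0.58
v 1.611 3.714 -0.278
v 0.763 2.454 0.506
v 1.392 3.756 -0.448
v 0.544 2.495 0.336
v 1.241 3.713 -0.68
v 0.392 2.453 0.104
v 1.187 3.595 -0.929
v 0.339 2.334 -0.144
v 1.242 3.424 -1.144
v 0.394 2.163 -0.359
v 1.394 3.234 -1.284
v 0.546 1.974 -0.499
v 1.614 3.064 -1.32
v 0.765 1.803 -0.536
v 1.857 2.946 -1.246
v 1.009 1.686 -0.462
v 2.076 2.905 -1.076
v 1.228 1.644 -0.292
v 2.228 2.947 -0.844
v 1.379 1.687 -0.06
v 2.281 3.066 -0.596
v 1.433 1.805 0.189
f 2 1 5
f 2 5 3
f 3 5 6
f 3 6 4
f 5 1 7
f 5 7 6
f 6 7 8
f 6 8 4
f 7 1 9
f 7 9 8
f 8 9 10
f 8 10 4
f 9 1 11
f 9 11 10
f 10 11 12
f 10 12 4
f 11 1 13
f 11 13 12
f 12 13 14
f 12 14 4
f 13 1 15
f 13 15 14
f 14 15 16
f 14 16 4
f 15 1 17
f 15 17 16
f 16 17 18
f 16 18 4
f 17 1 19
f 17 19 18
f 18 19 20
f 18 20 4
f 19 1 21
f 19 21 20
f 20 21 22
f 20 22 4
f 21 1 23
f 21 23 22
f 22 23 24
f 22 24 4
f 23 1 25
f 23 25 24
f 24 25 26
f 24 26 4
f 25 1 27
f 25 27 26
f 26 27 28
f 26 28 4
f 27 1 29
f 27 29 28
f 28 29 30
f 28 30 4
f 29 1 31
f 29 31 30
f 30 31 32
f 30 32 4
f 31 1 2
f 31 2 32
f 32 2 3
f 32 3 4
f 34 33 36
f 34 36 35
f 36 33 37
f 36 37 35
f 37 33 38
f 37 38 35
f 38 33 39
f 38 39 35
f 39 33 40
f 39 40 35
f 40 33 41
f 40 41 35
f 41 33 42
f 41 42 35
f 42 33 43
f 42 43 35
f 43 33 44
f 43 44 35
f 44 33 45
f 44 45 35
f 45 33 46
f 45 46 35
f 46 33 47
f 46 47 35
f 47 33 48
f 47 48 35
f 48 33 49
f 48 49 35
f 49 33 34
f 49 34 35
f 51 50 54
f 51 54 52
f 52 54 55
f 52 55 53
f 54 50 56
f 54 56 55
f 55 56 57
f 55 57 53
f 56 50 58
f 56 58 57
f 57 58 59
f 57 59 53
f 58 50 60
f 58 60 59
f 59 60 61
f 59 61 53
f 60 50 62
f 60 62 61
f 61 62 63
f 61 63 53
f 62 50 64
f 62 64 63
f 63 64 65
f 63 65 53
f 64 50 66
f 64 66 65
f 65 66 67
f 65 67 53
f 66 50 68
f 66 68 67
f 67 68 69
f 67 69 53
f 68 50 70
f 68 70 69
f 69 70 71
f 69 71 53
f 70 50 72
f 70 72 71
f 71 72 73
f 71 73 53
f 72 50 74
f 72 74 73
f 73 74 75
f 73 75 53
f 74 50 76
f 74 76 75
f 75 76 77
f 75 77 53
f 76 50 78
f 76 78 77
f 77 78 79
f 77 79 53
f 78 50 51
f 78 51 79
f 79 51 52
f 79 52 53



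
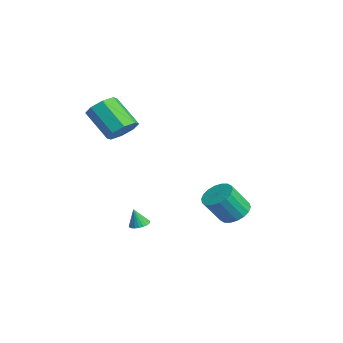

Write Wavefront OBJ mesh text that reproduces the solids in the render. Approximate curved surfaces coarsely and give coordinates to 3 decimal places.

v 3.165 -1.423 -1.3
v 3.664 -1.569 -1.305
v 3.095 -1.697 -0.32
v 3.68 -1.375 -1.25
v 3.618 -1.188 -1.202
v 3.487 -1.036 -1.169
v 3.307 -0.944 -1.156
v 3.105 -0.924 -1.165
v 2.913 -0.981 -1.194
v 2.758 -1.105 -1.24
v 2.666 -1.277 -1.295
v 2.65 -1.471 -1.35
v 2.712 -1.658 -1.398
v 2.843 -1.81 -1.431
v 3.023 -1.902 -1.444
v 3.225 -1.921 -1.435
v 3.418 -1.865 -1.406
v 3.572 -1.741 -1.36
v -0.131 4.362 -2.616
v 0.609 4.83 -2.368
v 0.771 3.826 -0.956
v 0.031 3.358 -1.204
v 0.309 5.034 -2.188
v 0.471 4.03 -0.777
v -0.079 5.105 -2.093
v 0.084 4.101 -0.682
v -0.476 5.029 -2.101
v -0.314 4.024 -0.69
v -0.806 4.821 -2.212
v -0.643 3.816 -0.8
v -1.001 4.522 -2.402
v -0.839 3.517 -0.991
v -1.025 4.191 -2.635
v -0.862 3.186 -1.223
v -0.871 3.894 -2.864
v -0.709 2.89 -1.452
v -0.571 3.69 -3.043
v -0.409 2.686 -1.632
v -0.184 3.619 -3.138
v -0.021 2.615 -1.727
v 0.214 3.696 -3.13
v 0.376 2.691 -1.719
v 0.543 3.904 -3.02
v 0.706 2.899 -1.608
v 0.739 4.203 -2.829
v 0.901 3.198 -1.418
v 0.762 4.534 -2.597
v 0.925 3.529 -1.185
v -1.499 -1.001 3.02
v -0.785 -1.116 3.605
v -2.028 -1.894 4.966
v -2.741 -1.779 4.38
v -1.1 -0.482 3.68
v -2.342 -1.26 5.041
v -1.648 -0.152 3.369
v -2.891 -0.93 4.729
v -2.109 -0.319 2.852
v -3.351 -1.097 4.213
v -2.212 -0.886 2.434
v -3.455 -1.664 3.795
v -1.898 -1.52 2.359
v -3.14 -2.298 3.72
v -1.349 -1.85 2.671
v -2.592 -2.628 4.031
v -0.889 -1.683 3.187
v -2.131 -2.461 4.548
f 2 1 4
f 2 4 3
f 4 1 5
f 4 5 3
f 5 1 6
f 5 6 3
f 6 1 7
f 6 7 3
f 7 1 8
f 7 8 3
f 8 1 9
f 8 9 3
f 9 1 10
f 9 10 3
f 10 1 11
f 10 11 3
f 11 1 12
f 11 12 3
f 12 1 13
f 12 13 3
f 13 1 14
f 13 14 3
f 14 1 15
f 14 15 3
f 15 1 16
f 15 16 3
f 16 1 17
f 16 17 3
f 17 1 18
f 17 18 3
f 18 1 2
f 18 2 3
f 20 19 23
f 20 23 21
f 21 23 24
f 21 24 22
f 23 19 25
f 23 25 24
f 24 25 26
f 24 26 22
f 25 19 27
f 25 27 26
f 26 27 28
f 26 28 22
f 27 19 29
f 27 29 28
f 28 29 30
f 28 30 22
f 29 19 31
f 29 31 30
f 30 31 32
f 30 32 22
f 31 19 33
f 31 33 32
f 32 33 34
f 32 34 22
f 33 19 35
f 33 35 34
f 34 35 36
f 34 36 22
f 35 19 37
f 35 37 36
f 36 37 38
f 36 38 22
f 37 19 39
f 37 39 38
f 38 39 40
f 38 40 22
f 39 19 41
f 39 41 40
f 40 41 42
f 40 42 22
f 41 19 43
f 41 43 42
f 42 43 44
f 42 44 22
f 43 19 45
f 43 45 44
f 44 45 46
f 44 46 22
f 45 19 47
f 45 47 46
f 46 47 48
f 46 48 22
f 47 19 20
f 47 20 48
f 48 20 21
f 48 21 22
f 50 49 53
f 50 53 51
f 51 53 54
f 51 54 52
f 53 49 55
f 53 55 54
f 54 55 56
f 54 56 52
f 55 49 57
f 55 57 56
f 56 57 58
f 56 58 52
f 57 49 59
f 57 59 58
f 58 59 60
f 58 60 52
f 59 49 61
f 59 61 60
f 60 61 62
f 60 62 52
f 61 49 63
f 61 63 62
f 62 63 64
f 62 64 52
f 63 49 65
f 63 65 64
f 64 65 66
f 64 66 52
f 65 49 50
f 65 50 66
f 66 50 51
f 66 51 52



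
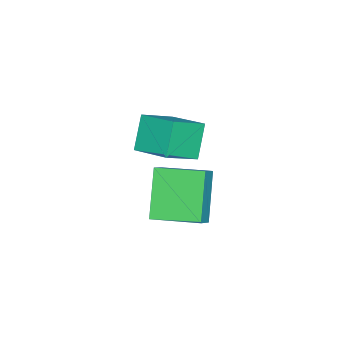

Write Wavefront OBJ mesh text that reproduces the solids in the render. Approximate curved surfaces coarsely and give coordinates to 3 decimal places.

v -3.174 -4.219 -4.66
v -4.356 -4.685 -3.168
v -3.51 -2.542 -4.403
v -4.693 -3.008 -2.911
v -2.547 -4.172 -4.149
v -3.73 -4.638 -2.657
v -2.884 -2.495 -3.892
v -4.066 -2.961 -2.4
v -4.474 -4.35 -0.537
v -3.418 -4.898 0.142
v -4.086 -3.005 -0.055
v -3.03 -3.554 0.624
v -3.69 -4.186 -1.624
v -2.634 -4.735 -0.945
v -3.302 -2.842 -1.142
v -2.246 -3.39 -0.463
f 2 4 1
f 5 2 1
f 1 4 3
f 3 5 1
f 2 8 4
f 6 2 5
f 6 8 2
f 4 8 3
f 7 5 3
f 3 8 7
f 7 6 5
f 8 6 7
f 10 12 9
f 13 10 9
f 9 12 11
f 11 13 9
f 10 16 12
f 14 10 13
f 14 16 10
f 12 16 11
f 15 13 11
f 11 16 15
f 15 14 13
f 16 14 15



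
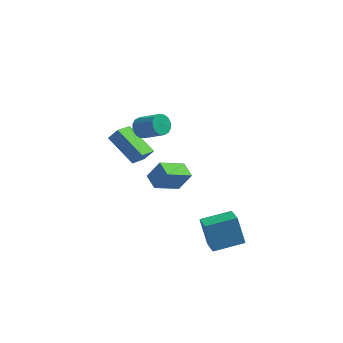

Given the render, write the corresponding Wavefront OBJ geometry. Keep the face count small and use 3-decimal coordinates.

v 1.696 -3.601 -3.531
v 1.22 -2.869 -2.084
v 1.334 -2.262 -4.328
v 0.858 -1.53 -2.881
v 3.402 -2.99 -3.279
v 2.926 -2.258 -1.832
v 3.04 -1.651 -4.076
v 2.564 -0.919 -2.629
v -2.385 0.321 3.259
v -1.919 0.492 2.809
v -0.789 -0.11 3.751
v -1.255 -0.281 4.201
v -1.947 0.767 3.018
v -0.817 0.165 3.961
v -2.093 0.923 3.292
v -0.962 0.321 4.235
v -2.316 0.917 3.557
v -1.186 0.315 4.499
v -2.559 0.751 3.742
v -1.428 0.15 4.684
v -2.755 0.471 3.797
v -1.624 -0.131 4.74
v -2.851 0.15 3.709
v -1.721 -0.452 4.651
v -2.823 -0.125 3.499
v -1.693 -0.727 4.442
v -2.678 -0.281 3.225
v -1.547 -0.883 4.168
v -2.454 -0.275 2.961
v -1.324 -0.877 3.903
v -2.212 -0.11 2.776
v -1.081 -0.711 3.718
v -2.016 0.171 2.72
v -0.885 -0.431 3.663
v -0.194 -2.513 0.842
v -1.416 -3.395 1.732
v -0.657 -1.691 1.02
v -1.878 -2.573 1.911
v 0.478 -2.367 1.909
v -0.743 -3.249 2.8
v 0.016 -1.545 2.088
v -1.206 -2.427 2.978
v -2.441 2.221 -1.401
v -2.989 1.073 -0.704
v -3.898 3.497 -0.444
v -4.446 2.349 0.252
v -1.914 2.351 -0.772
v -2.462 1.203 -0.076
v -3.371 3.627 0.184
v -3.919 2.479 0.881
f 2 4 1
f 5 2 1
f 1 4 3
f 3 5 1
f 2 8 4
f 6 2 5
f 6 8 2
f 4 8 3
f 7 5 3
f 3 8 7
f 7 6 5
f 8 6 7
f 10 9 13
f 10 13 11
f 11 13 14
f 11 14 12
f 13 9 15
f 13 15 14
f 14 15 16
f 14 16 12
f 15 9 17
f 15 17 16
f 16 17 18
f 16 18 12
f 17 9 19
f 17 19 18
f 18 19 20
f 18 20 12
f 19 9 21
f 19 21 20
f 20 21 22
f 20 22 12
f 21 9 23
f 21 23 22
f 22 23 24
f 22 24 12
f 23 9 25
f 23 25 24
f 24 25 26
f 24 26 12
f 25 9 27
f 25 27 26
f 26 27 28
f 26 28 12
f 27 9 29
f 27 29 28
f 28 29 30
f 28 30 12
f 29 9 31
f 29 31 30
f 30 31 32
f 30 32 12
f 31 9 33
f 31 33 32
f 32 33 34
f 32 34 12
f 33 9 10
f 33 10 34
f 34 10 11
f 34 11 12
f 36 38 35
f 39 36 35
f 35 38 37
f 37 39 35
f 36 42 38
f 40 36 39
f 40 42 36
f 38 42 37
f 41 39 37
f 37 42 41
f 41 40 39
f 42 40 41
f 44 46 43
f 47 44 43
f 43 46 45
f 45 47 43
f 44 50 46
f 48 44 47
f 48 50 44
f 46 50 45
f 49 47 45
f 45 50 49
f 49 48 47
f 50 48 49



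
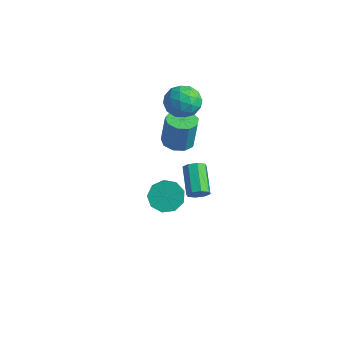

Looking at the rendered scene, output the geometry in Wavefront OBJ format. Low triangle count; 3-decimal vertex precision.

v 1.187 1.806 -4.446
v 1.701 2.106 -4.097
v 0.407 3.195 -3.126
v -0.107 2.894 -3.474
v 1.582 2.363 -4.543
v 0.288 3.451 -3.572
v 1.232 2.293 -4.932
v -0.062 3.382 -3.961
v 0.855 1.938 -5.036
v -0.439 3.026 -4.065
v 0.673 1.505 -4.794
v -0.621 2.594 -3.823
v 0.792 1.249 -4.348
v -0.502 2.337 -3.377
v 1.142 1.318 -3.959
v -0.152 2.407 -2.988
v 1.519 1.674 -3.855
v 0.225 2.762 -2.884
v -0.239 2.87 2.639
v 0.733 2.55 3.105
v -0.873 1.17 2.795
v 0.099 0.85 3.261
v -0.596 1.533 3.823
v -0.204 2.584 3.727
v 0.064 1.136 2.173
v 0.456 2.187 2.077
v 0.921 1.478 2.817
v 0.513 1.724 3.837
v -0.653 1.996 2.063
v -1.061 2.242 3.083
v 0.303 2.859 2.859
v -0.443 0.861 3.041
v -0.851 1.263 3.372
v -0.279 1.074 3.646
v -0.248 2.879 3.224
v 0.323 2.691 3.498
v -0.458 2.093 3.92
v -0.463 1.029 2.402
v 0.108 0.841 2.676
v 0.139 2.646 2.254
v 0.711 2.457 2.528
v 0.318 1.627 1.98
v 0.985 2.041 2.963
v 0.612 1.042 3.055
v 0.591 1.21 2.415
v 0.821 1.828 2.359
v 0.745 2.185 3.562
v 0.372 1.186 3.654
v -0.036 1.588 3.984
v 0.194 2.205 3.928
v 0.855 1.555 3.393
v -0.512 2.534 2.246
v -0.885 1.535 2.338
v -0.334 1.515 1.972
v -0.104 2.132 1.916
v -0.752 2.678 2.845
v -1.125 1.679 2.937
v -0.961 1.892 3.541
v -0.731 2.51 3.485
v -0.995 2.165 2.507
v -0.473 1.906 -0.788
v 0.39 1.538 -0.843
v 0.577 1.687 1.072
v -0.287 2.054 1.128
v 0.42 2.179 -0.896
v 0.606 2.327 1.02
v 0.031 2.691 -0.898
v 0.218 2.84 1.017
v -0.593 2.836 -0.848
v -0.407 2.985 1.067
v -1.161 2.545 -0.77
v -0.975 2.694 1.145
v -1.408 1.956 -0.701
v -1.221 2.105 1.215
v -1.217 1.342 -0.671
v -1.03 1.491 1.244
v -0.678 0.993 -0.697
v -0.491 1.142 1.219
v -0.043 1.07 -0.764
v 0.143 1.219 1.151
v 2.713 -2.392 -0.601
v 3.559 -1.954 -0.87
v 4.073 -2.53 -0.188
v 3.227 -2.968 0.081
v 3.271 -1.61 -0.362
v 3.786 -2.186 0.32
v 2.722 -1.633 0.034
v 3.237 -2.208 0.716
v 2.169 -2.01 0.133
v 2.683 -2.586 0.814
v 1.87 -2.567 -0.111
v 2.385 -3.142 0.57
v 1.965 -3.041 -0.585
v 2.48 -3.617 0.097
v 2.41 -3.212 -1.066
v 2.925 -3.788 -0.384
v 2.997 -2.999 -1.329
v 3.512 -3.575 -0.648
v 3.45 -2.502 -1.251
v 3.965 -3.078 -0.57
f 2 1 5
f 2 5 3
f 3 5 6
f 3 6 4
f 5 1 7
f 5 7 6
f 6 7 8
f 6 8 4
f 7 1 9
f 7 9 8
f 8 9 10
f 8 10 4
f 9 1 11
f 9 11 10
f 10 11 12
f 10 12 4
f 11 1 13
f 11 13 12
f 12 13 14
f 12 14 4
f 13 1 15
f 13 15 14
f 14 15 16
f 14 16 4
f 15 1 17
f 15 17 16
f 16 17 18
f 16 18 4
f 17 1 2
f 17 2 18
f 18 2 3
f 18 3 4
f 19 56 35
f 56 30 59
f 35 59 24
f 56 59 35
f 19 35 31
f 35 24 36
f 31 36 20
f 35 36 31
f 19 31 40
f 31 20 41
f 40 41 26
f 31 41 40
f 19 40 52
f 40 26 55
f 52 55 29
f 40 55 52
f 19 52 56
f 52 29 60
f 56 60 30
f 52 60 56
f 20 36 47
f 36 24 50
f 47 50 28
f 36 50 47
f 24 59 37
f 59 30 58
f 37 58 23
f 59 58 37
f 30 60 57
f 60 29 53
f 57 53 21
f 60 53 57
f 29 55 54
f 55 26 42
f 54 42 25
f 55 42 54
f 26 41 46
f 41 20 43
f 46 43 27
f 41 43 46
f 22 48 34
f 48 28 49
f 34 49 23
f 48 49 34
f 22 34 32
f 34 23 33
f 32 33 21
f 34 33 32
f 22 32 39
f 32 21 38
f 39 38 25
f 32 38 39
f 22 39 44
f 39 25 45
f 44 45 27
f 39 45 44
f 22 44 48
f 44 27 51
f 48 51 28
f 44 51 48
f 23 49 37
f 49 28 50
f 37 50 24
f 49 50 37
f 21 33 57
f 33 23 58
f 57 58 30
f 33 58 57
f 25 38 54
f 38 21 53
f 54 53 29
f 38 53 54
f 27 45 46
f 45 25 42
f 46 42 26
f 45 42 46
f 28 51 47
f 51 27 43
f 47 43 20
f 51 43 47
f 62 61 65
f 62 65 63
f 63 65 66
f 63 66 64
f 65 61 67
f 65 67 66
f 66 67 68
f 66 68 64
f 67 61 69
f 67 69 68
f 68 69 70
f 68 70 64
f 69 61 71
f 69 71 70
f 70 71 72
f 70 72 64
f 71 61 73
f 71 73 72
f 72 73 74
f 72 74 64
f 73 61 75
f 73 75 74
f 74 75 76
f 74 76 64
f 75 61 77
f 75 77 76
f 76 77 78
f 76 78 64
f 77 61 79
f 77 79 78
f 78 79 80
f 78 80 64
f 79 61 62
f 79 62 80
f 80 62 63
f 80 63 64
f 82 81 85
f 82 85 83
f 83 85 86
f 83 86 84
f 85 81 87
f 85 87 86
f 86 87 88
f 86 88 84
f 87 81 89
f 87 89 88
f 88 89 90
f 88 90 84
f 89 81 91
f 89 91 90
f 90 91 92
f 90 92 84
f 91 81 93
f 91 93 92
f 92 93 94
f 92 94 84
f 93 81 95
f 93 95 94
f 94 95 96
f 94 96 84
f 95 81 97
f 95 97 96
f 96 97 98
f 96 98 84
f 97 81 99
f 97 99 98
f 98 99 100
f 98 100 84
f 99 81 82
f 99 82 100
f 100 82 83
f 100 83 84



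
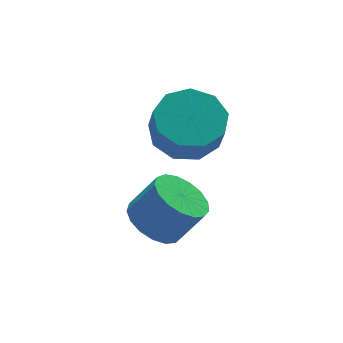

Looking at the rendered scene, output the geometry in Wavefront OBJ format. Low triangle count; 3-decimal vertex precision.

v 2.211 -2.35 -2.808
v 2.959 -2.031 -3.217
v 3.677 -2.311 -2.121
v 2.929 -2.63 -1.712
v 2.791 -1.682 -3.018
v 3.51 -1.961 -1.922
v 2.491 -1.485 -2.771
v 3.21 -1.765 -1.675
v 2.127 -1.487 -2.533
v 2.845 -1.767 -1.437
v 1.782 -1.686 -2.357
v 2.5 -1.966 -1.261
v 1.535 -2.038 -2.285
v 2.253 -2.318 -1.189
v 1.443 -2.461 -2.333
v 2.161 -2.741 -1.237
v 1.527 -2.859 -2.489
v 2.245 -3.138 -1.393
v 1.767 -3.14 -2.719
v 2.486 -3.419 -1.623
v 2.11 -3.24 -2.969
v 2.828 -3.52 -1.873
v 2.475 -3.137 -3.182
v 3.194 -3.416 -2.086
v 2.78 -2.853 -3.309
v 3.498 -3.133 -2.213
v 2.954 -2.454 -3.322
v 3.673 -2.734 -2.226
v 3.689 -1.362 -0.205
v 4.706 -1.623 -0.235
v 4.608 -2.119 0.776
v 3.591 -1.858 0.805
v 4.626 -0.979 0.073
v 4.528 -1.475 1.084
v 4.108 -0.514 0.251
v 4.01 -1.01 1.262
v 3.394 -0.446 0.215
v 3.296 -0.942 1.226
v 2.818 -0.807 -0.017
v 2.72 -1.303 0.993
v 2.649 -1.427 -0.338
v 2.551 -1.923 0.673
v 2.968 -2.017 -0.597
v 2.87 -2.513 0.414
v 3.623 -2.3 -0.672
v 3.525 -2.796 0.339
v 4.31 -2.145 -0.529
v 4.212 -2.641 0.481
f 2 1 5
f 2 5 3
f 3 5 6
f 3 6 4
f 5 1 7
f 5 7 6
f 6 7 8
f 6 8 4
f 7 1 9
f 7 9 8
f 8 9 10
f 8 10 4
f 9 1 11
f 9 11 10
f 10 11 12
f 10 12 4
f 11 1 13
f 11 13 12
f 12 13 14
f 12 14 4
f 13 1 15
f 13 15 14
f 14 15 16
f 14 16 4
f 15 1 17
f 15 17 16
f 16 17 18
f 16 18 4
f 17 1 19
f 17 19 18
f 18 19 20
f 18 20 4
f 19 1 21
f 19 21 20
f 20 21 22
f 20 22 4
f 21 1 23
f 21 23 22
f 22 23 24
f 22 24 4
f 23 1 25
f 23 25 24
f 24 25 26
f 24 26 4
f 25 1 27
f 25 27 26
f 26 27 28
f 26 28 4
f 27 1 2
f 27 2 28
f 28 2 3
f 28 3 4
f 30 29 33
f 30 33 31
f 31 33 34
f 31 34 32
f 33 29 35
f 33 35 34
f 34 35 36
f 34 36 32
f 35 29 37
f 35 37 36
f 36 37 38
f 36 38 32
f 37 29 39
f 37 39 38
f 38 39 40
f 38 40 32
f 39 29 41
f 39 41 40
f 40 41 42
f 40 42 32
f 41 29 43
f 41 43 42
f 42 43 44
f 42 44 32
f 43 29 45
f 43 45 44
f 44 45 46
f 44 46 32
f 45 29 47
f 45 47 46
f 46 47 48
f 46 48 32
f 47 29 30
f 47 30 48
f 48 30 31
f 48 31 32



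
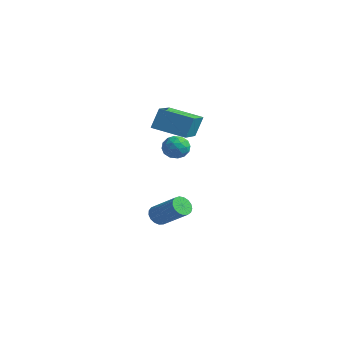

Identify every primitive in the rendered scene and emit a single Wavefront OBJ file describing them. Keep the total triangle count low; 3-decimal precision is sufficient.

v 1.178 1.982 -3.183
v 1.546 2.033 -3.716
v 3.131 2.349 -2.589
v 2.762 2.298 -2.057
v 1.451 2.325 -3.664
v 3.036 2.64 -2.537
v 1.293 2.538 -3.501
v 2.877 2.853 -2.374
v 1.108 2.623 -3.265
v 2.693 2.939 -2.138
v 0.94 2.562 -3.011
v 2.524 2.878 -1.884
v 0.826 2.368 -2.796
v 2.41 2.684 -1.67
v 0.792 2.086 -2.67
v 2.377 2.401 -1.543
v 0.847 1.779 -2.662
v 2.432 2.095 -1.535
v 0.978 1.52 -2.773
v 2.562 1.835 -1.646
v 1.154 1.366 -2.978
v 2.739 1.682 -1.851
v 1.336 1.354 -3.23
v 2.921 1.669 -2.103
v 1.481 1.485 -3.471
v 3.066 1.801 -2.345
v 1.557 1.73 -3.647
v 3.142 2.046 -2.52
v 2.148 0.75 3.609
v 2.219 1.231 4.825
v 0.984 2.33 3.052
v 1.055 2.811 4.268
v 3.705 1.729 3.132
v 3.776 2.21 4.348
v 2.541 3.309 2.575
v 2.612 3.79 3.791
v 2 3.17 1.444
v 2.658 2.771 1.614
v 1.302 2.249 1.986
v 1.96 1.85 2.156
v 1.802 2.527 2.528
v 2.234 3.096 2.194
v 1.726 1.924 1.406
v 2.158 2.493 1.072
v 2.489 2.001 1.591
v 2.536 2.373 2.284
v 1.424 2.647 1.316
v 1.471 3.019 2.009
v 2.39 3.051 1.481
v 1.57 1.969 2.119
v 1.477 2.367 2.338
v 1.864 2.132 2.437
v 2.141 3.242 1.822
v 2.528 3.008 1.922
v 2.025 2.864 2.459
v 1.432 2.012 1.678
v 1.819 1.778 1.778
v 2.096 2.888 1.163
v 2.483 2.653 1.262
v 1.935 2.156 1.141
v 2.678 2.364 1.568
v 2.268 1.823 1.886
v 2.13 1.866 1.446
v 2.384 2.201 1.249
v 2.706 2.583 1.975
v 2.295 2.042 2.294
v 2.203 2.44 2.513
v 2.456 2.774 2.316
v 2.606 2.13 1.961
v 1.665 2.978 1.306
v 1.254 2.437 1.625
v 1.504 2.246 1.284
v 1.757 2.58 1.087
v 1.692 3.197 1.714
v 1.282 2.656 2.032
v 1.576 2.819 2.351
v 1.83 3.154 2.154
v 1.354 2.89 1.639
f 2 1 5
f 2 5 3
f 3 5 6
f 3 6 4
f 5 1 7
f 5 7 6
f 6 7 8
f 6 8 4
f 7 1 9
f 7 9 8
f 8 9 10
f 8 10 4
f 9 1 11
f 9 11 10
f 10 11 12
f 10 12 4
f 11 1 13
f 11 13 12
f 12 13 14
f 12 14 4
f 13 1 15
f 13 15 14
f 14 15 16
f 14 16 4
f 15 1 17
f 15 17 16
f 16 17 18
f 16 18 4
f 17 1 19
f 17 19 18
f 18 19 20
f 18 20 4
f 19 1 21
f 19 21 20
f 20 21 22
f 20 22 4
f 21 1 23
f 21 23 22
f 22 23 24
f 22 24 4
f 23 1 25
f 23 25 24
f 24 25 26
f 24 26 4
f 25 1 27
f 25 27 26
f 26 27 28
f 26 28 4
f 27 1 2
f 27 2 28
f 28 2 3
f 28 3 4
f 30 32 29
f 33 30 29
f 29 32 31
f 31 33 29
f 30 36 32
f 34 30 33
f 34 36 30
f 32 36 31
f 35 33 31
f 31 36 35
f 35 34 33
f 36 34 35
f 37 74 53
f 74 48 77
f 53 77 42
f 74 77 53
f 37 53 49
f 53 42 54
f 49 54 38
f 53 54 49
f 37 49 58
f 49 38 59
f 58 59 44
f 49 59 58
f 37 58 70
f 58 44 73
f 70 73 47
f 58 73 70
f 37 70 74
f 70 47 78
f 74 78 48
f 70 78 74
f 38 54 65
f 54 42 68
f 65 68 46
f 54 68 65
f 42 77 55
f 77 48 76
f 55 76 41
f 77 76 55
f 48 78 75
f 78 47 71
f 75 71 39
f 78 71 75
f 47 73 72
f 73 44 60
f 72 60 43
f 73 60 72
f 44 59 64
f 59 38 61
f 64 61 45
f 59 61 64
f 40 66 52
f 66 46 67
f 52 67 41
f 66 67 52
f 40 52 50
f 52 41 51
f 50 51 39
f 52 51 50
f 40 50 57
f 50 39 56
f 57 56 43
f 50 56 57
f 40 57 62
f 57 43 63
f 62 63 45
f 57 63 62
f 40 62 66
f 62 45 69
f 66 69 46
f 62 69 66
f 41 67 55
f 67 46 68
f 55 68 42
f 67 68 55
f 39 51 75
f 51 41 76
f 75 76 48
f 51 76 75
f 43 56 72
f 56 39 71
f 72 71 47
f 56 71 72
f 45 63 64
f 63 43 60
f 64 60 44
f 63 60 64
f 46 69 65
f 69 45 61
f 65 61 38
f 69 61 65



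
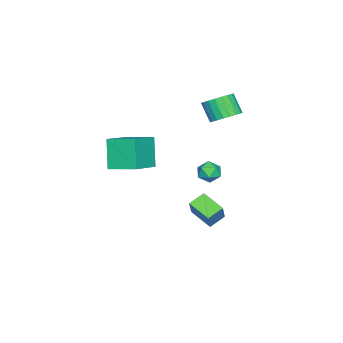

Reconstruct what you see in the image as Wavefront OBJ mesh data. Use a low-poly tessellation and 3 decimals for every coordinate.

v -0.973 3.365 2.211
v -0.222 3.499 2.585
v -0.616 2.87 3.603
v -1.367 2.735 3.229
v -0.407 3.782 2.689
v -0.801 3.152 3.706
v -0.69 3.993 2.709
v -1.084 3.363 3.727
v -1.022 4.095 2.644
v -1.416 3.465 3.661
v -1.345 4.071 2.504
v -1.74 3.441 3.521
v -1.604 3.925 2.313
v -1.999 3.295 3.33
v -1.754 3.682 2.104
v -2.149 3.052 3.122
v -1.769 3.384 1.914
v -2.163 2.754 2.932
v -1.646 3.083 1.776
v -2.041 2.453 2.793
v -1.407 2.831 1.712
v -1.801 2.201 2.73
v -1.092 2.671 1.735
v -1.487 2.041 2.753
v -0.757 2.631 1.841
v -1.152 2.001 2.858
v -0.46 2.718 2.01
v -0.854 2.088 3.027
v -0.25 2.917 2.214
v -0.645 2.287 3.232
v -0.166 3.193 2.418
v -0.561 2.564 3.435
v 0.68 2.201 -3.93
v -0.06 2.679 -3.524
v 1.181 3.39 -4.418
v 0.441 3.869 -4.013
v 1.359 2.351 -2.867
v 0.619 2.83 -2.462
v 1.86 3.541 -3.356
v 1.12 4.019 -2.95
v -1.864 2.75 -1.963
v -1.223 2.745 -1.67
v -1.537 1.935 -2.69
v -0.896 1.93 -2.397
v -1.451 1.69 -2.036
v -1.653 2.193 -1.586
v -1.107 2.487 -2.774
v -1.309 2.99 -2.324
v -0.755 2.582 -2.17
v -0.969 2.089 -1.714
v -1.791 2.591 -2.646
v -2.005 2.098 -2.19
v 3.306 -0.084 0.342
v 2.565 -0.453 1.907
v 3.375 1.416 0.729
v 2.634 1.046 2.293
v 4.966 -0.346 1.067
v 4.225 -0.716 2.631
v 5.035 1.153 1.453
v 4.294 0.784 3.018
f 2 1 5
f 2 5 3
f 3 5 6
f 3 6 4
f 5 1 7
f 5 7 6
f 6 7 8
f 6 8 4
f 7 1 9
f 7 9 8
f 8 9 10
f 8 10 4
f 9 1 11
f 9 11 10
f 10 11 12
f 10 12 4
f 11 1 13
f 11 13 12
f 12 13 14
f 12 14 4
f 13 1 15
f 13 15 14
f 14 15 16
f 14 16 4
f 15 1 17
f 15 17 16
f 16 17 18
f 16 18 4
f 17 1 19
f 17 19 18
f 18 19 20
f 18 20 4
f 19 1 21
f 19 21 20
f 20 21 22
f 20 22 4
f 21 1 23
f 21 23 22
f 22 23 24
f 22 24 4
f 23 1 25
f 23 25 24
f 24 25 26
f 24 26 4
f 25 1 27
f 25 27 26
f 26 27 28
f 26 28 4
f 27 1 29
f 27 29 28
f 28 29 30
f 28 30 4
f 29 1 31
f 29 31 30
f 30 31 32
f 30 32 4
f 31 1 2
f 31 2 32
f 32 2 3
f 32 3 4
f 34 36 33
f 37 34 33
f 33 36 35
f 35 37 33
f 34 40 36
f 38 34 37
f 38 40 34
f 36 40 35
f 39 37 35
f 35 40 39
f 39 38 37
f 40 38 39
f 41 52 46
f 41 46 42
f 41 42 48
f 41 48 51
f 41 51 52
f 42 46 50
f 46 52 45
f 52 51 43
f 51 48 47
f 48 42 49
f 44 50 45
f 44 45 43
f 44 43 47
f 44 47 49
f 44 49 50
f 45 50 46
f 43 45 52
f 47 43 51
f 49 47 48
f 50 49 42
f 54 56 53
f 57 54 53
f 53 56 55
f 55 57 53
f 54 60 56
f 58 54 57
f 58 60 54
f 56 60 55
f 59 57 55
f 55 60 59
f 59 58 57
f 60 58 59



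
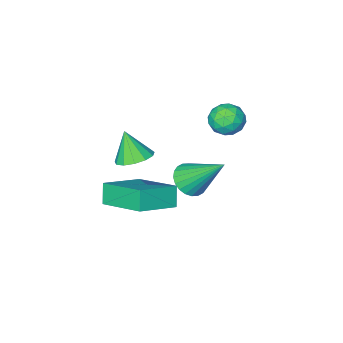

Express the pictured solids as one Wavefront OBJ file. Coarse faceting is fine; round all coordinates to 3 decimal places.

v 2.038 -0.531 0.637
v 1.702 1.295 1.434
v 0.536 -0.567 0.087
v 0.2 1.258 0.885
v 2.3 -0.158 -0.105
v 1.964 1.667 0.693
v 0.798 -0.195 -0.654
v 0.462 1.631 0.143
v -1.623 -0.58 -1.017
v -0.912 -0.493 -0.831
v -2.177 0.72 0.497
v -0.946 -0.281 -1.025
v -1.083 -0.115 -1.218
v -1.303 -0.02 -1.38
v -1.571 -0.01 -1.486
v -1.847 -0.087 -1.521
v -2.089 -0.239 -1.48
v -2.26 -0.442 -1.368
v -2.334 -0.667 -1.202
v -2.3 -0.878 -1.008
v -2.163 -1.044 -0.815
v -1.944 -1.139 -0.654
v -1.676 -1.149 -0.547
v -1.4 -1.072 -0.512
v -1.158 -0.921 -0.554
v -0.986 -0.717 -0.666
v -3.34 0.365 2.068
v -2.682 0.458 2.359
v -3.058 -0.738 1.781
v -2.4 -0.645 2.072
v -2.986 -0.667 2.499
v -3.16 0.014 2.677
v -2.58 -0.294 1.463
v -2.754 0.387 1.641
v -2.212 0.05 1.985
v -2.463 -0.18 2.626
v -3.277 -0.1 1.514
v -3.528 -0.33 2.155
v -3.036 0.508 2.239
v -2.704 -0.788 1.901
v -3.048 -0.801 2.153
v -2.662 -0.747 2.324
v -3.317 0.247 2.425
v -2.93 0.302 2.596
v -3.109 -0.359 2.679
v -2.81 -0.582 1.544
v -2.423 -0.527 1.715
v -3.078 0.467 1.816
v -2.692 0.521 1.987
v -2.631 0.079 1.461
v -2.373 0.323 2.19
v -2.207 -0.325 2.022
v -2.313 -0.119 1.664
v -2.415 0.282 1.768
v -2.52 0.188 2.567
v -2.354 -0.461 2.398
v -2.699 -0.474 2.649
v -2.801 -0.073 2.753
v -2.244 -0.052 2.347
v -3.386 0.181 1.742
v -3.22 -0.468 1.573
v -2.939 -0.207 1.387
v -3.041 0.194 1.491
v -3.533 0.045 2.118
v -3.367 -0.603 1.95
v -3.325 -0.562 2.372
v -3.427 -0.161 2.476
v -3.496 -0.228 1.793
v 0.437 -1.01 0.903
v 1.162 -1.057 0.837
v 0.503 -1.55 2.017
v 1.085 -0.695 1.017
v 0.803 -0.433 1.161
v 0.404 -0.354 1.223
v 0.015 -0.484 1.183
v -0.239 -0.78 1.055
v -0.28 -1.149 0.878
v -0.092 -1.474 0.709
v 0.263 -1.652 0.602
v 0.673 -1.626 0.59
v 1.008 -1.404 0.678
f 2 4 1
f 5 2 1
f 1 4 3
f 3 5 1
f 2 8 4
f 6 2 5
f 6 8 2
f 4 8 3
f 7 5 3
f 3 8 7
f 7 6 5
f 8 6 7
f 10 9 12
f 10 12 11
f 12 9 13
f 12 13 11
f 13 9 14
f 13 14 11
f 14 9 15
f 14 15 11
f 15 9 16
f 15 16 11
f 16 9 17
f 16 17 11
f 17 9 18
f 17 18 11
f 18 9 19
f 18 19 11
f 19 9 20
f 19 20 11
f 20 9 21
f 20 21 11
f 21 9 22
f 21 22 11
f 22 9 23
f 22 23 11
f 23 9 24
f 23 24 11
f 24 9 25
f 24 25 11
f 25 9 26
f 25 26 11
f 26 9 10
f 26 10 11
f 27 64 43
f 64 38 67
f 43 67 32
f 64 67 43
f 27 43 39
f 43 32 44
f 39 44 28
f 43 44 39
f 27 39 48
f 39 28 49
f 48 49 34
f 39 49 48
f 27 48 60
f 48 34 63
f 60 63 37
f 48 63 60
f 27 60 64
f 60 37 68
f 64 68 38
f 60 68 64
f 28 44 55
f 44 32 58
f 55 58 36
f 44 58 55
f 32 67 45
f 67 38 66
f 45 66 31
f 67 66 45
f 38 68 65
f 68 37 61
f 65 61 29
f 68 61 65
f 37 63 62
f 63 34 50
f 62 50 33
f 63 50 62
f 34 49 54
f 49 28 51
f 54 51 35
f 49 51 54
f 30 56 42
f 56 36 57
f 42 57 31
f 56 57 42
f 30 42 40
f 42 31 41
f 40 41 29
f 42 41 40
f 30 40 47
f 40 29 46
f 47 46 33
f 40 46 47
f 30 47 52
f 47 33 53
f 52 53 35
f 47 53 52
f 30 52 56
f 52 35 59
f 56 59 36
f 52 59 56
f 31 57 45
f 57 36 58
f 45 58 32
f 57 58 45
f 29 41 65
f 41 31 66
f 65 66 38
f 41 66 65
f 33 46 62
f 46 29 61
f 62 61 37
f 46 61 62
f 35 53 54
f 53 33 50
f 54 50 34
f 53 50 54
f 36 59 55
f 59 35 51
f 55 51 28
f 59 51 55
f 70 69 72
f 70 72 71
f 72 69 73
f 72 73 71
f 73 69 74
f 73 74 71
f 74 69 75
f 74 75 71
f 75 69 76
f 75 76 71
f 76 69 77
f 76 77 71
f 77 69 78
f 77 78 71
f 78 69 79
f 78 79 71
f 79 69 80
f 79 80 71
f 80 69 81
f 80 81 71
f 81 69 70
f 81 70 71

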